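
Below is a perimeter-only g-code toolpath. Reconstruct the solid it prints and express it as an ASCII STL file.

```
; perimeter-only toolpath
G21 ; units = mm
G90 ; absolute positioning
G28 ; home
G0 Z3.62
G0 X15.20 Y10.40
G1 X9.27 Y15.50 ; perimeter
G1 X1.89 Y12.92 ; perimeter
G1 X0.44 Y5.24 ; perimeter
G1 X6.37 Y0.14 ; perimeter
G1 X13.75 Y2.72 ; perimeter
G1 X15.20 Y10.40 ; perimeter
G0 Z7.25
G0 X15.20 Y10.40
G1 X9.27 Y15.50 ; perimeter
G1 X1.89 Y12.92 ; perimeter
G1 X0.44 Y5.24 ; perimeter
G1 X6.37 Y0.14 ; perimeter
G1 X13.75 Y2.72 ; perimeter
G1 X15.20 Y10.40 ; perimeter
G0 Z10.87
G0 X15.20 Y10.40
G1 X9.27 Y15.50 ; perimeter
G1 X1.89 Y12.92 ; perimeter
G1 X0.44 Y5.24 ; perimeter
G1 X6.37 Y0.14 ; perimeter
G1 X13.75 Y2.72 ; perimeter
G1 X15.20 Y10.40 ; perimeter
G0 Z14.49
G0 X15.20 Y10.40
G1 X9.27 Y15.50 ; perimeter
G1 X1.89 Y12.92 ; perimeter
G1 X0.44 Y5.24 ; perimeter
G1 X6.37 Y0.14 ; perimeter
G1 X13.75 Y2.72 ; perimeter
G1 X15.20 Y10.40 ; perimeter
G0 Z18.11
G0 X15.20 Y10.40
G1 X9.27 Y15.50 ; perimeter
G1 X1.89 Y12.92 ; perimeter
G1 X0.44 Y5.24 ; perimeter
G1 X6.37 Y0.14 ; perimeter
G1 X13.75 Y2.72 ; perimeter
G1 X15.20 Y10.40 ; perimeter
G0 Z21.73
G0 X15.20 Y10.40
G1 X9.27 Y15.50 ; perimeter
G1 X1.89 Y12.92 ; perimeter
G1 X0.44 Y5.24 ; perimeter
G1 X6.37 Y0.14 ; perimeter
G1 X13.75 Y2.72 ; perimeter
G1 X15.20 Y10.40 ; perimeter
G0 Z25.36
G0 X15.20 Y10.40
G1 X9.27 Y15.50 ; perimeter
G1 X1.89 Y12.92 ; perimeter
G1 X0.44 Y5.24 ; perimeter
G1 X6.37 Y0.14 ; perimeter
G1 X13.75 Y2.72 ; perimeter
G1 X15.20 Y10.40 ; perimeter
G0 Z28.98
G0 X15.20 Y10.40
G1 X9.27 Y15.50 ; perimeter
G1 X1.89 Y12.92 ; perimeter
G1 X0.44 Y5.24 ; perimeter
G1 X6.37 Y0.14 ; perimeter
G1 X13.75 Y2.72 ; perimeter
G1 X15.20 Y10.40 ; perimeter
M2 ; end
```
solid part
  facet normal 0.0000 0.0000 -1.0000
    outer loop
      vertex 1.89 12.92 0.00
      vertex 9.27 15.50 0.00
      vertex 15.20 10.40 0.00
    endloop
  endfacet
  facet normal 0.0000 0.0000 -1.0000
    outer loop
      vertex 0.44 5.24 0.00
      vertex 1.89 12.92 0.00
      vertex 15.20 10.40 0.00
    endloop
  endfacet
  facet normal 0.0000 0.0000 -1.0000
    outer loop
      vertex 6.37 0.14 0.00
      vertex 0.44 5.24 0.00
      vertex 15.20 10.40 0.00
    endloop
  endfacet
  facet normal 0.0000 0.0000 -1.0000
    outer loop
      vertex 13.75 2.72 0.00
      vertex 6.37 0.14 0.00
      vertex 15.20 10.40 0.00
    endloop
  endfacet
  facet normal 0.0000 0.0000 1.0000
    outer loop
      vertex 15.20 10.40 28.98
      vertex 9.27 15.50 28.98
      vertex 1.89 12.92 28.98
    endloop
  endfacet
  facet normal 0.0000 0.0000 1.0000
    outer loop
      vertex 15.20 10.40 28.98
      vertex 1.89 12.92 28.98
      vertex 0.44 5.24 28.98
    endloop
  endfacet
  facet normal 0.0000 0.0000 1.0000
    outer loop
      vertex 15.20 10.40 28.98
      vertex 0.44 5.24 28.98
      vertex 6.37 0.14 28.98
    endloop
  endfacet
  facet normal 0.0000 0.0000 1.0000
    outer loop
      vertex 15.20 10.40 28.98
      vertex 6.37 0.14 28.98
      vertex 13.75 2.72 28.98
    endloop
  endfacet
  facet normal 0.6521 0.7582 0.0000
    outer loop
      vertex 15.20 10.40 0.00
      vertex 9.27 15.50 0.00
      vertex 9.27 15.50 28.98
    endloop
  endfacet
  facet normal 0.6521 0.7582 0.0000
    outer loop
      vertex 15.20 10.40 0.00
      vertex 9.27 15.50 28.98
      vertex 15.20 10.40 28.98
    endloop
  endfacet
  facet normal -0.3300 0.9440 0.0000
    outer loop
      vertex 9.27 15.50 0.00
      vertex 1.89 12.92 0.00
      vertex 1.89 12.92 28.98
    endloop
  endfacet
  facet normal -0.3300 0.9440 0.0000
    outer loop
      vertex 9.27 15.50 0.00
      vertex 1.89 12.92 28.98
      vertex 9.27 15.50 28.98
    endloop
  endfacet
  facet normal -0.9826 0.1855 0.0000
    outer loop
      vertex 1.89 12.92 0.00
      vertex 0.44 5.24 0.00
      vertex 0.44 5.24 28.98
    endloop
  endfacet
  facet normal -0.9826 0.1855 0.0000
    outer loop
      vertex 1.89 12.92 0.00
      vertex 0.44 5.24 28.98
      vertex 1.89 12.92 28.98
    endloop
  endfacet
  facet normal -0.6521 -0.7582 0.0000
    outer loop
      vertex 0.44 5.24 0.00
      vertex 6.37 0.14 0.00
      vertex 6.37 0.14 28.98
    endloop
  endfacet
  facet normal -0.6521 -0.7582 0.0000
    outer loop
      vertex 0.44 5.24 0.00
      vertex 6.37 0.14 28.98
      vertex 0.44 5.24 28.98
    endloop
  endfacet
  facet normal 0.3300 -0.9440 0.0000
    outer loop
      vertex 6.37 0.14 0.00
      vertex 13.75 2.72 0.00
      vertex 13.75 2.72 28.98
    endloop
  endfacet
  facet normal 0.3300 -0.9440 0.0000
    outer loop
      vertex 6.37 0.14 0.00
      vertex 13.75 2.72 28.98
      vertex 6.37 0.14 28.98
    endloop
  endfacet
  facet normal 0.9826 -0.1855 0.0000
    outer loop
      vertex 13.75 2.72 0.00
      vertex 15.20 10.40 0.00
      vertex 15.20 10.40 28.98
    endloop
  endfacet
  facet normal 0.9826 -0.1855 0.0000
    outer loop
      vertex 13.75 2.72 0.00
      vertex 15.20 10.40 28.98
      vertex 13.75 2.72 28.98
    endloop
  endfacet
endsolid part

The G0 Z moves step by Δz≈3.62 mm. Every layer's G1 loop is the same polygon, so the solid is a straight extrusion of it from z=0 to z≈29. Closing with flat bottom and top caps and triangulating gives 20 facets — a regular 6-sided prism (a cylinder approximated with 6 flat sides), circumscribed radius ≈ 7.82 mm, height ≈ 29 mm.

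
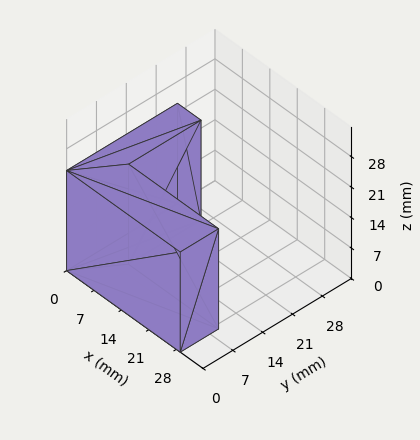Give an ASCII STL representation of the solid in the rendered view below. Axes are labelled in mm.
Reading the render: the shape is an L-shaped prism: outer 29 × 26 mm, arm thicknesses ≈ 9 mm (horizontal) and 6 mm (vertical), extruded 23 mm in z (dimensions read to the nearest mm from the axis ticks). For the STL, each face is triangulated and given an outward normal.

solid part
  facet normal 0.0000 0.0000 -1.0000
    outer loop
      vertex 29.00 9.00 0.00
      vertex 29.00 0.00 0.00
      vertex 0.00 0.00 0.00
    endloop
  endfacet
  facet normal 0.0000 0.0000 -1.0000
    outer loop
      vertex 6.00 9.00 0.00
      vertex 29.00 9.00 0.00
      vertex 0.00 0.00 0.00
    endloop
  endfacet
  facet normal 0.0000 0.0000 -1.0000
    outer loop
      vertex 6.00 26.00 0.00
      vertex 6.00 9.00 0.00
      vertex 0.00 0.00 0.00
    endloop
  endfacet
  facet normal 0.0000 0.0000 -1.0000
    outer loop
      vertex 0.00 26.00 0.00
      vertex 6.00 26.00 0.00
      vertex 0.00 0.00 0.00
    endloop
  endfacet
  facet normal 0.0000 0.0000 1.0000
    outer loop
      vertex 0.00 0.00 23.00
      vertex 29.00 0.00 23.00
      vertex 29.00 9.00 23.00
    endloop
  endfacet
  facet normal 0.0000 0.0000 1.0000
    outer loop
      vertex 0.00 0.00 23.00
      vertex 29.00 9.00 23.00
      vertex 6.00 9.00 23.00
    endloop
  endfacet
  facet normal 0.0000 0.0000 1.0000
    outer loop
      vertex 0.00 0.00 23.00
      vertex 6.00 9.00 23.00
      vertex 6.00 26.00 23.00
    endloop
  endfacet
  facet normal 0.0000 0.0000 1.0000
    outer loop
      vertex 0.00 0.00 23.00
      vertex 6.00 26.00 23.00
      vertex 0.00 26.00 23.00
    endloop
  endfacet
  facet normal 0.0000 -1.0000 0.0000
    outer loop
      vertex 0.00 0.00 0.00
      vertex 29.00 0.00 0.00
      vertex 29.00 0.00 23.00
    endloop
  endfacet
  facet normal 0.0000 -1.0000 0.0000
    outer loop
      vertex 0.00 0.00 0.00
      vertex 29.00 0.00 23.00
      vertex 0.00 0.00 23.00
    endloop
  endfacet
  facet normal 1.0000 0.0000 0.0000
    outer loop
      vertex 29.00 0.00 0.00
      vertex 29.00 9.00 0.00
      vertex 29.00 9.00 23.00
    endloop
  endfacet
  facet normal 1.0000 0.0000 0.0000
    outer loop
      vertex 29.00 0.00 0.00
      vertex 29.00 9.00 23.00
      vertex 29.00 0.00 23.00
    endloop
  endfacet
  facet normal 0.0000 1.0000 0.0000
    outer loop
      vertex 29.00 9.00 0.00
      vertex 6.00 9.00 0.00
      vertex 6.00 9.00 23.00
    endloop
  endfacet
  facet normal 0.0000 1.0000 0.0000
    outer loop
      vertex 29.00 9.00 0.00
      vertex 6.00 9.00 23.00
      vertex 29.00 9.00 23.00
    endloop
  endfacet
  facet normal 1.0000 0.0000 0.0000
    outer loop
      vertex 6.00 9.00 0.00
      vertex 6.00 26.00 0.00
      vertex 6.00 26.00 23.00
    endloop
  endfacet
  facet normal 1.0000 0.0000 0.0000
    outer loop
      vertex 6.00 9.00 0.00
      vertex 6.00 26.00 23.00
      vertex 6.00 9.00 23.00
    endloop
  endfacet
  facet normal 0.0000 1.0000 0.0000
    outer loop
      vertex 6.00 26.00 0.00
      vertex 0.00 26.00 0.00
      vertex 0.00 26.00 23.00
    endloop
  endfacet
  facet normal 0.0000 1.0000 0.0000
    outer loop
      vertex 6.00 26.00 0.00
      vertex 0.00 26.00 23.00
      vertex 6.00 26.00 23.00
    endloop
  endfacet
  facet normal -1.0000 0.0000 0.0000
    outer loop
      vertex 0.00 26.00 0.00
      vertex 0.00 0.00 0.00
      vertex 0.00 0.00 23.00
    endloop
  endfacet
  facet normal -1.0000 0.0000 0.0000
    outer loop
      vertex 0.00 26.00 0.00
      vertex 0.00 0.00 23.00
      vertex 0.00 26.00 23.00
    endloop
  endfacet
endsolid part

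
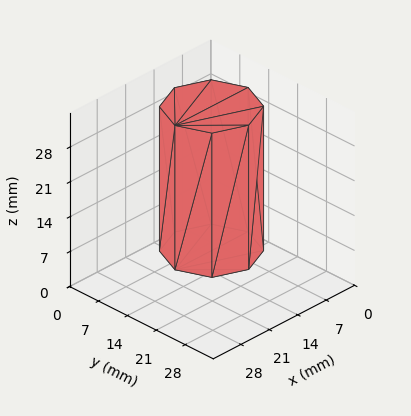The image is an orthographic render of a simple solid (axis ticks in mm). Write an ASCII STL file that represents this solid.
Reading the render: the shape is a regular 8-sided prism (a cylinder approximated with 8 flat sides), circumscribed radius ≈ 9 mm, height ≈ 29 mm (dimensions read to the nearest mm from the axis ticks). For the STL, each face is triangulated and given an outward normal.

solid part
  facet normal 0.0000 0.0000 -1.0000
    outer loop
      vertex 9.000 18.000 0.000
      vertex 15.364 15.364 0.000
      vertex 18.000 9.000 0.000
    endloop
  endfacet
  facet normal 0.0000 0.0000 -1.0000
    outer loop
      vertex 2.636 15.364 0.000
      vertex 9.000 18.000 0.000
      vertex 18.000 9.000 0.000
    endloop
  endfacet
  facet normal 0.0000 0.0000 -1.0000
    outer loop
      vertex 0.000 9.000 0.000
      vertex 2.636 15.364 0.000
      vertex 18.000 9.000 0.000
    endloop
  endfacet
  facet normal 0.0000 0.0000 -1.0000
    outer loop
      vertex 2.636 2.636 0.000
      vertex 0.000 9.000 0.000
      vertex 18.000 9.000 0.000
    endloop
  endfacet
  facet normal 0.0000 0.0000 -1.0000
    outer loop
      vertex 9.000 0.000 0.000
      vertex 2.636 2.636 0.000
      vertex 18.000 9.000 0.000
    endloop
  endfacet
  facet normal 0.0000 0.0000 -1.0000
    outer loop
      vertex 15.364 2.636 0.000
      vertex 9.000 0.000 0.000
      vertex 18.000 9.000 0.000
    endloop
  endfacet
  facet normal 0.0000 0.0000 1.0000
    outer loop
      vertex 18.000 9.000 29.000
      vertex 15.364 15.364 29.000
      vertex 9.000 18.000 29.000
    endloop
  endfacet
  facet normal 0.0000 0.0000 1.0000
    outer loop
      vertex 18.000 9.000 29.000
      vertex 9.000 18.000 29.000
      vertex 2.636 15.364 29.000
    endloop
  endfacet
  facet normal 0.0000 0.0000 1.0000
    outer loop
      vertex 18.000 9.000 29.000
      vertex 2.636 15.364 29.000
      vertex 0.000 9.000 29.000
    endloop
  endfacet
  facet normal 0.0000 0.0000 1.0000
    outer loop
      vertex 18.000 9.000 29.000
      vertex 0.000 9.000 29.000
      vertex 2.636 2.636 29.000
    endloop
  endfacet
  facet normal 0.0000 0.0000 1.0000
    outer loop
      vertex 18.000 9.000 29.000
      vertex 2.636 2.636 29.000
      vertex 9.000 0.000 29.000
    endloop
  endfacet
  facet normal 0.0000 0.0000 1.0000
    outer loop
      vertex 18.000 9.000 29.000
      vertex 9.000 0.000 29.000
      vertex 15.364 2.636 29.000
    endloop
  endfacet
  facet normal 0.9239 0.3827 0.0000
    outer loop
      vertex 18.000 9.000 0.000
      vertex 15.364 15.364 0.000
      vertex 15.364 15.364 29.000
    endloop
  endfacet
  facet normal 0.9239 0.3827 0.0000
    outer loop
      vertex 18.000 9.000 0.000
      vertex 15.364 15.364 29.000
      vertex 18.000 9.000 29.000
    endloop
  endfacet
  facet normal 0.3827 0.9239 0.0000
    outer loop
      vertex 15.364 15.364 0.000
      vertex 9.000 18.000 0.000
      vertex 9.000 18.000 29.000
    endloop
  endfacet
  facet normal 0.3827 0.9239 0.0000
    outer loop
      vertex 15.364 15.364 0.000
      vertex 9.000 18.000 29.000
      vertex 15.364 15.364 29.000
    endloop
  endfacet
  facet normal -0.3827 0.9239 0.0000
    outer loop
      vertex 9.000 18.000 0.000
      vertex 2.636 15.364 0.000
      vertex 2.636 15.364 29.000
    endloop
  endfacet
  facet normal -0.3827 0.9239 0.0000
    outer loop
      vertex 9.000 18.000 0.000
      vertex 2.636 15.364 29.000
      vertex 9.000 18.000 29.000
    endloop
  endfacet
  facet normal -0.9239 0.3827 0.0000
    outer loop
      vertex 2.636 15.364 0.000
      vertex 0.000 9.000 0.000
      vertex 0.000 9.000 29.000
    endloop
  endfacet
  facet normal -0.9239 0.3827 0.0000
    outer loop
      vertex 2.636 15.364 0.000
      vertex 0.000 9.000 29.000
      vertex 2.636 15.364 29.000
    endloop
  endfacet
  facet normal -0.9239 -0.3827 0.0000
    outer loop
      vertex 0.000 9.000 0.000
      vertex 2.636 2.636 0.000
      vertex 2.636 2.636 29.000
    endloop
  endfacet
  facet normal -0.9239 -0.3827 0.0000
    outer loop
      vertex 0.000 9.000 0.000
      vertex 2.636 2.636 29.000
      vertex 0.000 9.000 29.000
    endloop
  endfacet
  facet normal -0.3827 -0.9239 0.0000
    outer loop
      vertex 2.636 2.636 0.000
      vertex 9.000 0.000 0.000
      vertex 9.000 0.000 29.000
    endloop
  endfacet
  facet normal -0.3827 -0.9239 0.0000
    outer loop
      vertex 2.636 2.636 0.000
      vertex 9.000 0.000 29.000
      vertex 2.636 2.636 29.000
    endloop
  endfacet
  facet normal 0.3827 -0.9239 0.0000
    outer loop
      vertex 9.000 0.000 0.000
      vertex 15.364 2.636 0.000
      vertex 15.364 2.636 29.000
    endloop
  endfacet
  facet normal 0.3827 -0.9239 0.0000
    outer loop
      vertex 9.000 0.000 0.000
      vertex 15.364 2.636 29.000
      vertex 9.000 0.000 29.000
    endloop
  endfacet
  facet normal 0.9239 -0.3827 0.0000
    outer loop
      vertex 15.364 2.636 0.000
      vertex 18.000 9.000 0.000
      vertex 18.000 9.000 29.000
    endloop
  endfacet
  facet normal 0.9239 -0.3827 0.0000
    outer loop
      vertex 15.364 2.636 0.000
      vertex 18.000 9.000 29.000
      vertex 15.364 2.636 29.000
    endloop
  endfacet
endsolid part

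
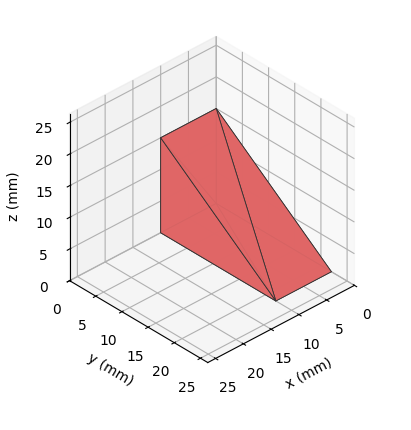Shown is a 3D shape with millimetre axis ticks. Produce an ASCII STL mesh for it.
Reading the render: the shape is a wedge (ramp): 10 × 22 mm base, rising to 15 mm along the y=0 edge and sloping linearly to z=0 at y=22 (dimensions read to the nearest mm from the axis ticks). For the STL, each face is triangulated and given an outward normal.

solid part
  facet normal 0.0000 0.0000 -1.0000
    outer loop
      vertex 10.0 22.0 0.0
      vertex 10.0 0.0 0.0
      vertex 0.0 0.0 0.0
    endloop
  endfacet
  facet normal 0.0000 0.0000 -1.0000
    outer loop
      vertex 0.0 22.0 0.0
      vertex 10.0 22.0 0.0
      vertex 0.0 0.0 0.0
    endloop
  endfacet
  facet normal 0.0000 -1.0000 0.0000
    outer loop
      vertex 0.0 0.0 0.0
      vertex 10.0 0.0 0.0
      vertex 10.0 0.0 15.0
    endloop
  endfacet
  facet normal 0.0000 -1.0000 0.0000
    outer loop
      vertex 0.0 0.0 0.0
      vertex 10.0 0.0 15.0
      vertex 0.0 0.0 15.0
    endloop
  endfacet
  facet normal 0.0000 0.5633 0.8262
    outer loop
      vertex 0.0 0.0 15.0
      vertex 10.0 0.0 15.0
      vertex 10.0 22.0 0.0
    endloop
  endfacet
  facet normal 0.0000 0.5633 0.8262
    outer loop
      vertex 0.0 0.0 15.0
      vertex 10.0 22.0 0.0
      vertex 0.0 22.0 0.0
    endloop
  endfacet
  facet normal -1.0000 0.0000 0.0000
    outer loop
      vertex 0.0 0.0 15.0
      vertex 0.0 22.0 0.0
      vertex 0.0 0.0 0.0
    endloop
  endfacet
  facet normal 1.0000 0.0000 0.0000
    outer loop
      vertex 10.0 0.0 0.0
      vertex 10.0 22.0 0.0
      vertex 10.0 0.0 15.0
    endloop
  endfacet
endsolid part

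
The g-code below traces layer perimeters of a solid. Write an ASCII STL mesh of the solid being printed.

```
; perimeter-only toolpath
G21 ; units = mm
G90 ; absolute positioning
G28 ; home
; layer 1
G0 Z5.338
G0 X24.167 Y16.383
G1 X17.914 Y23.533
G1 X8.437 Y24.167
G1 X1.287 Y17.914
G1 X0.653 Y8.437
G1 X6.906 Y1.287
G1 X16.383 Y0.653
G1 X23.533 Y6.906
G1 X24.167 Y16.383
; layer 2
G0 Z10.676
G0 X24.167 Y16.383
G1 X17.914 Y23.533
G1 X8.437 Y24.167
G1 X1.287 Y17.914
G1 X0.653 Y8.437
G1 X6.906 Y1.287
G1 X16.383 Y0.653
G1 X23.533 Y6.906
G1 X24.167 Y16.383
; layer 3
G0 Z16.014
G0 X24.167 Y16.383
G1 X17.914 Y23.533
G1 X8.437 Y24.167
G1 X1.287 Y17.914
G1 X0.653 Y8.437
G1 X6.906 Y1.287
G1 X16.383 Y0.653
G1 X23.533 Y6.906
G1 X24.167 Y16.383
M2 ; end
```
solid part
  facet normal 0.0000 0.0000 -1.0000
    outer loop
      vertex 8.437 24.167 0.000
      vertex 17.914 23.533 0.000
      vertex 24.167 16.383 0.000
    endloop
  endfacet
  facet normal 0.0000 0.0000 -1.0000
    outer loop
      vertex 1.287 17.914 0.000
      vertex 8.437 24.167 0.000
      vertex 24.167 16.383 0.000
    endloop
  endfacet
  facet normal 0.0000 0.0000 -1.0000
    outer loop
      vertex 0.653 8.437 0.000
      vertex 1.287 17.914 0.000
      vertex 24.167 16.383 0.000
    endloop
  endfacet
  facet normal 0.0000 0.0000 -1.0000
    outer loop
      vertex 6.906 1.287 0.000
      vertex 0.653 8.437 0.000
      vertex 24.167 16.383 0.000
    endloop
  endfacet
  facet normal 0.0000 0.0000 -1.0000
    outer loop
      vertex 16.383 0.653 0.000
      vertex 6.906 1.287 0.000
      vertex 24.167 16.383 0.000
    endloop
  endfacet
  facet normal 0.0000 0.0000 -1.0000
    outer loop
      vertex 23.533 6.906 0.000
      vertex 16.383 0.653 0.000
      vertex 24.167 16.383 0.000
    endloop
  endfacet
  facet normal 0.0000 0.0000 1.0000
    outer loop
      vertex 24.167 16.383 16.014
      vertex 17.914 23.533 16.014
      vertex 8.437 24.167 16.014
    endloop
  endfacet
  facet normal 0.0000 0.0000 1.0000
    outer loop
      vertex 24.167 16.383 16.014
      vertex 8.437 24.167 16.014
      vertex 1.287 17.914 16.014
    endloop
  endfacet
  facet normal 0.0000 0.0000 1.0000
    outer loop
      vertex 24.167 16.383 16.014
      vertex 1.287 17.914 16.014
      vertex 0.653 8.437 16.014
    endloop
  endfacet
  facet normal 0.0000 0.0000 1.0000
    outer loop
      vertex 24.167 16.383 16.014
      vertex 0.653 8.437 16.014
      vertex 6.906 1.287 16.014
    endloop
  endfacet
  facet normal 0.0000 0.0000 1.0000
    outer loop
      vertex 24.167 16.383 16.014
      vertex 6.906 1.287 16.014
      vertex 16.383 0.653 16.014
    endloop
  endfacet
  facet normal 0.0000 0.0000 1.0000
    outer loop
      vertex 24.167 16.383 16.014
      vertex 16.383 0.653 16.014
      vertex 23.533 6.906 16.014
    endloop
  endfacet
  facet normal 0.7527 0.6583 0.0000
    outer loop
      vertex 24.167 16.383 0.000
      vertex 17.914 23.533 0.000
      vertex 17.914 23.533 16.014
    endloop
  endfacet
  facet normal 0.7527 0.6583 0.0000
    outer loop
      vertex 24.167 16.383 0.000
      vertex 17.914 23.533 16.014
      vertex 24.167 16.383 16.014
    endloop
  endfacet
  facet normal 0.0667 0.9978 0.0000
    outer loop
      vertex 17.914 23.533 0.000
      vertex 8.437 24.167 0.000
      vertex 8.437 24.167 16.014
    endloop
  endfacet
  facet normal 0.0667 0.9978 0.0000
    outer loop
      vertex 17.914 23.533 0.000
      vertex 8.437 24.167 16.014
      vertex 17.914 23.533 16.014
    endloop
  endfacet
  facet normal -0.6583 0.7527 0.0000
    outer loop
      vertex 8.437 24.167 0.000
      vertex 1.287 17.914 0.000
      vertex 1.287 17.914 16.014
    endloop
  endfacet
  facet normal -0.6583 0.7527 0.0000
    outer loop
      vertex 8.437 24.167 0.000
      vertex 1.287 17.914 16.014
      vertex 8.437 24.167 16.014
    endloop
  endfacet
  facet normal -0.9978 0.0667 0.0000
    outer loop
      vertex 1.287 17.914 0.000
      vertex 0.653 8.437 0.000
      vertex 0.653 8.437 16.014
    endloop
  endfacet
  facet normal -0.9978 0.0667 0.0000
    outer loop
      vertex 1.287 17.914 0.000
      vertex 0.653 8.437 16.014
      vertex 1.287 17.914 16.014
    endloop
  endfacet
  facet normal -0.7527 -0.6583 0.0000
    outer loop
      vertex 0.653 8.437 0.000
      vertex 6.906 1.287 0.000
      vertex 6.906 1.287 16.014
    endloop
  endfacet
  facet normal -0.7527 -0.6583 0.0000
    outer loop
      vertex 0.653 8.437 0.000
      vertex 6.906 1.287 16.014
      vertex 0.653 8.437 16.014
    endloop
  endfacet
  facet normal -0.0667 -0.9978 0.0000
    outer loop
      vertex 6.906 1.287 0.000
      vertex 16.383 0.653 0.000
      vertex 16.383 0.653 16.014
    endloop
  endfacet
  facet normal -0.0667 -0.9978 0.0000
    outer loop
      vertex 6.906 1.287 0.000
      vertex 16.383 0.653 16.014
      vertex 6.906 1.287 16.014
    endloop
  endfacet
  facet normal 0.6583 -0.7527 0.0000
    outer loop
      vertex 16.383 0.653 0.000
      vertex 23.533 6.906 0.000
      vertex 23.533 6.906 16.014
    endloop
  endfacet
  facet normal 0.6583 -0.7527 0.0000
    outer loop
      vertex 16.383 0.653 0.000
      vertex 23.533 6.906 16.014
      vertex 16.383 0.653 16.014
    endloop
  endfacet
  facet normal 0.9978 -0.0667 0.0000
    outer loop
      vertex 23.533 6.906 0.000
      vertex 24.167 16.383 0.000
      vertex 24.167 16.383 16.014
    endloop
  endfacet
  facet normal 0.9978 -0.0667 0.0000
    outer loop
      vertex 23.533 6.906 0.000
      vertex 24.167 16.383 16.014
      vertex 23.533 6.906 16.014
    endloop
  endfacet
endsolid part

The G0 Z moves step by Δz≈5.338 mm. Every layer's G1 loop is the same polygon, so the solid is a straight extrusion of it from z=0 to z≈16. Closing with flat bottom and top caps and triangulating gives 28 facets — a regular 8-sided prism (a cylinder approximated with 8 flat sides), circumscribed radius ≈ 12.4 mm, height ≈ 16 mm.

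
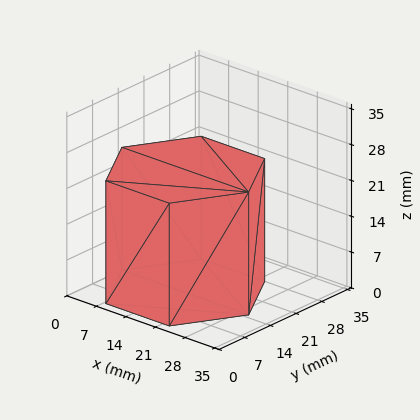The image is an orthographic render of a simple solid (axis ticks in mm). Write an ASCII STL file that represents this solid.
Reading the render: the shape is a regular 6-sided prism (a cylinder approximated with 6 flat sides), circumscribed radius ≈ 15 mm, height ≈ 24 mm (dimensions read to the nearest mm from the axis ticks). For the STL, each face is triangulated and given an outward normal.

solid part
  facet normal 0.0000 0.0000 -1.0000
    outer loop
      vertex 7.500 27.990 0.000
      vertex 22.500 27.990 0.000
      vertex 30.000 15.000 0.000
    endloop
  endfacet
  facet normal 0.0000 0.0000 -1.0000
    outer loop
      vertex 0.000 15.000 0.000
      vertex 7.500 27.990 0.000
      vertex 30.000 15.000 0.000
    endloop
  endfacet
  facet normal 0.0000 0.0000 -1.0000
    outer loop
      vertex 7.500 2.010 0.000
      vertex 0.000 15.000 0.000
      vertex 30.000 15.000 0.000
    endloop
  endfacet
  facet normal 0.0000 0.0000 -1.0000
    outer loop
      vertex 22.500 2.010 0.000
      vertex 7.500 2.010 0.000
      vertex 30.000 15.000 0.000
    endloop
  endfacet
  facet normal 0.0000 0.0000 1.0000
    outer loop
      vertex 30.000 15.000 24.000
      vertex 22.500 27.990 24.000
      vertex 7.500 27.990 24.000
    endloop
  endfacet
  facet normal 0.0000 0.0000 1.0000
    outer loop
      vertex 30.000 15.000 24.000
      vertex 7.500 27.990 24.000
      vertex 0.000 15.000 24.000
    endloop
  endfacet
  facet normal 0.0000 0.0000 1.0000
    outer loop
      vertex 30.000 15.000 24.000
      vertex 0.000 15.000 24.000
      vertex 7.500 2.010 24.000
    endloop
  endfacet
  facet normal 0.0000 0.0000 1.0000
    outer loop
      vertex 30.000 15.000 24.000
      vertex 7.500 2.010 24.000
      vertex 22.500 2.010 24.000
    endloop
  endfacet
  facet normal 0.8660 0.5000 0.0000
    outer loop
      vertex 30.000 15.000 0.000
      vertex 22.500 27.990 0.000
      vertex 22.500 27.990 24.000
    endloop
  endfacet
  facet normal 0.8660 0.5000 0.0000
    outer loop
      vertex 30.000 15.000 0.000
      vertex 22.500 27.990 24.000
      vertex 30.000 15.000 24.000
    endloop
  endfacet
  facet normal 0.0000 1.0000 0.0000
    outer loop
      vertex 22.500 27.990 0.000
      vertex 7.500 27.990 0.000
      vertex 7.500 27.990 24.000
    endloop
  endfacet
  facet normal 0.0000 1.0000 0.0000
    outer loop
      vertex 22.500 27.990 0.000
      vertex 7.500 27.990 24.000
      vertex 22.500 27.990 24.000
    endloop
  endfacet
  facet normal -0.8660 0.5000 0.0000
    outer loop
      vertex 7.500 27.990 0.000
      vertex 0.000 15.000 0.000
      vertex 0.000 15.000 24.000
    endloop
  endfacet
  facet normal -0.8660 0.5000 0.0000
    outer loop
      vertex 7.500 27.990 0.000
      vertex 0.000 15.000 24.000
      vertex 7.500 27.990 24.000
    endloop
  endfacet
  facet normal -0.8660 -0.5000 0.0000
    outer loop
      vertex 0.000 15.000 0.000
      vertex 7.500 2.010 0.000
      vertex 7.500 2.010 24.000
    endloop
  endfacet
  facet normal -0.8660 -0.5000 0.0000
    outer loop
      vertex 0.000 15.000 0.000
      vertex 7.500 2.010 24.000
      vertex 0.000 15.000 24.000
    endloop
  endfacet
  facet normal 0.0000 -1.0000 0.0000
    outer loop
      vertex 7.500 2.010 0.000
      vertex 22.500 2.010 0.000
      vertex 22.500 2.010 24.000
    endloop
  endfacet
  facet normal 0.0000 -1.0000 0.0000
    outer loop
      vertex 7.500 2.010 0.000
      vertex 22.500 2.010 24.000
      vertex 7.500 2.010 24.000
    endloop
  endfacet
  facet normal 0.8660 -0.5000 0.0000
    outer loop
      vertex 22.500 2.010 0.000
      vertex 30.000 15.000 0.000
      vertex 30.000 15.000 24.000
    endloop
  endfacet
  facet normal 0.8660 -0.5000 0.0000
    outer loop
      vertex 22.500 2.010 0.000
      vertex 30.000 15.000 24.000
      vertex 22.500 2.010 24.000
    endloop
  endfacet
endsolid part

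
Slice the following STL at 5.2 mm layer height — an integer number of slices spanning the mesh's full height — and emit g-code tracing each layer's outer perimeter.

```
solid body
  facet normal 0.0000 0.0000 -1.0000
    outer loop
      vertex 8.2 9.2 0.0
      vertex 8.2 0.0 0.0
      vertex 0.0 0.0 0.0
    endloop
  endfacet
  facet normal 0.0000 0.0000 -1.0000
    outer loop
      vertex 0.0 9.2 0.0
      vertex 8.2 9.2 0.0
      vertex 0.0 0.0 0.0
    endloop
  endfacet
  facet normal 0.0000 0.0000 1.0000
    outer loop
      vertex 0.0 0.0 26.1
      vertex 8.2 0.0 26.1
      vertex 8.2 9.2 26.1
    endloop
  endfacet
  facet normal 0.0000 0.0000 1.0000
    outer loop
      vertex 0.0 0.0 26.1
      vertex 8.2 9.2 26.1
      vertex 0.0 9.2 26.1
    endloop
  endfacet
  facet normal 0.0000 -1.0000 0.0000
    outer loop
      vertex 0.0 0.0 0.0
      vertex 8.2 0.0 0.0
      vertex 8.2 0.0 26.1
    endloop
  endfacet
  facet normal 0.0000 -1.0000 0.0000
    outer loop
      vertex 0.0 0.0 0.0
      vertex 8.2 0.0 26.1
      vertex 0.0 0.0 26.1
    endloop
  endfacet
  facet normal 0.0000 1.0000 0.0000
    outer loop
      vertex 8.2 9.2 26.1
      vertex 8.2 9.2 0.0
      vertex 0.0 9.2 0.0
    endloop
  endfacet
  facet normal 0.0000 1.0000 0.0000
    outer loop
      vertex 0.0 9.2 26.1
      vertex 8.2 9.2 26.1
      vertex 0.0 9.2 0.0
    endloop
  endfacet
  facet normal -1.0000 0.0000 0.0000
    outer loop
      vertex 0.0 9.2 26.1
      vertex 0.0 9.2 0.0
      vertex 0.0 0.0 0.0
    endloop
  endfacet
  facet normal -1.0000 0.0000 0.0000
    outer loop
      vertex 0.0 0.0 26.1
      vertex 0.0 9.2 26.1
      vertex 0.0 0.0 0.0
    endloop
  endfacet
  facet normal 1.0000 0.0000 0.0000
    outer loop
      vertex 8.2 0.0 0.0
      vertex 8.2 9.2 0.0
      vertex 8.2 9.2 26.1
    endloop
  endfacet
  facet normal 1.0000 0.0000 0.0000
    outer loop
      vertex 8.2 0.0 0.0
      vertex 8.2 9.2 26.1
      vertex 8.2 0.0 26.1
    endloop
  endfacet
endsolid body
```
; perimeter-only toolpath
G21 ; units = mm
G90 ; absolute positioning
G28 ; home
; layer 1
G0 Z5.2
G0 X0.0 Y0.0
G1 X8.2 Y0.0
G1 X8.2 Y9.2
G1 X0.0 Y9.2
G1 X0.0 Y0.0
; layer 2
G0 Z10.4
G0 X0.0 Y0.0
G1 X8.2 Y0.0
G1 X8.2 Y9.2
G1 X0.0 Y9.2
G1 X0.0 Y0.0
; layer 3
G0 Z15.7
G0 X0.0 Y0.0
G1 X8.2 Y0.0
G1 X8.2 Y9.2
G1 X0.0 Y9.2
G1 X0.0 Y0.0
; layer 4
G0 Z20.9
G0 X0.0 Y0.0
G1 X8.2 Y0.0
G1 X8.2 Y9.2
G1 X0.0 Y9.2
G1 X0.0 Y0.0
; layer 5
G0 Z26.1
G0 X0.0 Y0.0
G1 X8.2 Y0.0
G1 X8.2 Y9.2
G1 X0.0 Y9.2
G1 X0.0 Y0.0
M2 ; end

The solid is a rectangular box, roughly 8.2 × 9.2 mm footprint and 26.1 mm tall. Slicing at Δz = 5.2 mm — 5 equal slices spanning the solid's height, so layer i sits at z = i·h/5 — gives 5 non-empty perimeters. Each is a 4-segment closed polygon; G0 lifts to the layer z and rapids to the start vertex, then G1 traces the edges.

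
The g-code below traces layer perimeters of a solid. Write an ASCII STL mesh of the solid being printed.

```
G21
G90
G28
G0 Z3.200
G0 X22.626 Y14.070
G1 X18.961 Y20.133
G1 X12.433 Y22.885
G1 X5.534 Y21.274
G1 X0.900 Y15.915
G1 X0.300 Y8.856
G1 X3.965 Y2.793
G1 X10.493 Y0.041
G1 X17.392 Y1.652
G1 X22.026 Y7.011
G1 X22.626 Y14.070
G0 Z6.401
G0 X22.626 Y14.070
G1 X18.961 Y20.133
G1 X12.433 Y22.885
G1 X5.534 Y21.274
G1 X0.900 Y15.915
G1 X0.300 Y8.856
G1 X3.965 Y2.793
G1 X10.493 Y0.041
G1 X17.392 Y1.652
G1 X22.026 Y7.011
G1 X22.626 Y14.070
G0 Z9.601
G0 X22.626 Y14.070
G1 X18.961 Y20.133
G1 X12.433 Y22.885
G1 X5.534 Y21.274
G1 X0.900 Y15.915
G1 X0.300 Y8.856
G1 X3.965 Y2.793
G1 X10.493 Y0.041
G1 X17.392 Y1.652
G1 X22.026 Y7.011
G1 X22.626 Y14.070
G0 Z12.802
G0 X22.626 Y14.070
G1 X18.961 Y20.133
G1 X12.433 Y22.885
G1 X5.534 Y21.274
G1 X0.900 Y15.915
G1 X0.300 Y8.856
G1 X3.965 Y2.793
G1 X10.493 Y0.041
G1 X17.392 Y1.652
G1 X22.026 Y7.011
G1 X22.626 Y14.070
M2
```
solid part
  facet normal 0.0000 0.0000 -1.0000
    outer loop
      vertex 12.433 22.885 0.000
      vertex 18.961 20.133 0.000
      vertex 22.626 14.070 0.000
    endloop
  endfacet
  facet normal 0.0000 0.0000 -1.0000
    outer loop
      vertex 5.534 21.274 0.000
      vertex 12.433 22.885 0.000
      vertex 22.626 14.070 0.000
    endloop
  endfacet
  facet normal 0.0000 0.0000 -1.0000
    outer loop
      vertex 0.900 15.915 0.000
      vertex 5.534 21.274 0.000
      vertex 22.626 14.070 0.000
    endloop
  endfacet
  facet normal 0.0000 0.0000 -1.0000
    outer loop
      vertex 0.300 8.856 0.000
      vertex 0.900 15.915 0.000
      vertex 22.626 14.070 0.000
    endloop
  endfacet
  facet normal 0.0000 0.0000 -1.0000
    outer loop
      vertex 3.965 2.793 0.000
      vertex 0.300 8.856 0.000
      vertex 22.626 14.070 0.000
    endloop
  endfacet
  facet normal 0.0000 0.0000 -1.0000
    outer loop
      vertex 10.493 0.041 0.000
      vertex 3.965 2.793 0.000
      vertex 22.626 14.070 0.000
    endloop
  endfacet
  facet normal 0.0000 0.0000 -1.0000
    outer loop
      vertex 17.392 1.652 0.000
      vertex 10.493 0.041 0.000
      vertex 22.626 14.070 0.000
    endloop
  endfacet
  facet normal 0.0000 0.0000 -1.0000
    outer loop
      vertex 22.026 7.011 0.000
      vertex 17.392 1.652 0.000
      vertex 22.626 14.070 0.000
    endloop
  endfacet
  facet normal 0.0000 0.0000 1.0000
    outer loop
      vertex 22.626 14.070 12.802
      vertex 18.961 20.133 12.802
      vertex 12.433 22.885 12.802
    endloop
  endfacet
  facet normal 0.0000 0.0000 1.0000
    outer loop
      vertex 22.626 14.070 12.802
      vertex 12.433 22.885 12.802
      vertex 5.534 21.274 12.802
    endloop
  endfacet
  facet normal 0.0000 0.0000 1.0000
    outer loop
      vertex 22.626 14.070 12.802
      vertex 5.534 21.274 12.802
      vertex 0.900 15.915 12.802
    endloop
  endfacet
  facet normal 0.0000 0.0000 1.0000
    outer loop
      vertex 22.626 14.070 12.802
      vertex 0.900 15.915 12.802
      vertex 0.300 8.856 12.802
    endloop
  endfacet
  facet normal 0.0000 0.0000 1.0000
    outer loop
      vertex 22.626 14.070 12.802
      vertex 0.300 8.856 12.802
      vertex 3.965 2.793 12.802
    endloop
  endfacet
  facet normal 0.0000 0.0000 1.0000
    outer loop
      vertex 22.626 14.070 12.802
      vertex 3.965 2.793 12.802
      vertex 10.493 0.041 12.802
    endloop
  endfacet
  facet normal 0.0000 0.0000 1.0000
    outer loop
      vertex 22.626 14.070 12.802
      vertex 10.493 0.041 12.802
      vertex 17.392 1.652 12.802
    endloop
  endfacet
  facet normal 0.0000 0.0000 1.0000
    outer loop
      vertex 22.626 14.070 12.802
      vertex 17.392 1.652 12.802
      vertex 22.026 7.011 12.802
    endloop
  endfacet
  facet normal 0.8558 0.5173 0.0000
    outer loop
      vertex 22.626 14.070 0.000
      vertex 18.961 20.133 0.000
      vertex 18.961 20.133 12.802
    endloop
  endfacet
  facet normal 0.8558 0.5173 0.0000
    outer loop
      vertex 22.626 14.070 0.000
      vertex 18.961 20.133 12.802
      vertex 22.626 14.070 12.802
    endloop
  endfacet
  facet normal 0.3885 0.9215 0.0000
    outer loop
      vertex 18.961 20.133 0.000
      vertex 12.433 22.885 0.000
      vertex 12.433 22.885 12.802
    endloop
  endfacet
  facet normal 0.3885 0.9215 0.0000
    outer loop
      vertex 18.961 20.133 0.000
      vertex 12.433 22.885 12.802
      vertex 18.961 20.133 12.802
    endloop
  endfacet
  facet normal -0.2274 0.9738 0.0000
    outer loop
      vertex 12.433 22.885 0.000
      vertex 5.534 21.274 0.000
      vertex 5.534 21.274 12.802
    endloop
  endfacet
  facet normal -0.2274 0.9738 0.0000
    outer loop
      vertex 12.433 22.885 0.000
      vertex 5.534 21.274 12.802
      vertex 12.433 22.885 12.802
    endloop
  endfacet
  facet normal -0.7564 0.6541 0.0000
    outer loop
      vertex 5.534 21.274 0.000
      vertex 0.900 15.915 0.000
      vertex 0.900 15.915 12.802
    endloop
  endfacet
  facet normal -0.7564 0.6541 0.0000
    outer loop
      vertex 5.534 21.274 0.000
      vertex 0.900 15.915 12.802
      vertex 5.534 21.274 12.802
    endloop
  endfacet
  facet normal -0.9964 0.0847 0.0000
    outer loop
      vertex 0.900 15.915 0.000
      vertex 0.300 8.856 0.000
      vertex 0.300 8.856 12.802
    endloop
  endfacet
  facet normal -0.9964 0.0847 0.0000
    outer loop
      vertex 0.900 15.915 0.000
      vertex 0.300 8.856 12.802
      vertex 0.900 15.915 12.802
    endloop
  endfacet
  facet normal -0.8558 -0.5173 0.0000
    outer loop
      vertex 0.300 8.856 0.000
      vertex 3.965 2.793 0.000
      vertex 3.965 2.793 12.802
    endloop
  endfacet
  facet normal -0.8558 -0.5173 0.0000
    outer loop
      vertex 0.300 8.856 0.000
      vertex 3.965 2.793 12.802
      vertex 0.300 8.856 12.802
    endloop
  endfacet
  facet normal -0.3885 -0.9215 0.0000
    outer loop
      vertex 3.965 2.793 0.000
      vertex 10.493 0.041 0.000
      vertex 10.493 0.041 12.802
    endloop
  endfacet
  facet normal -0.3885 -0.9215 0.0000
    outer loop
      vertex 3.965 2.793 0.000
      vertex 10.493 0.041 12.802
      vertex 3.965 2.793 12.802
    endloop
  endfacet
  facet normal 0.2274 -0.9738 0.0000
    outer loop
      vertex 10.493 0.041 0.000
      vertex 17.392 1.652 0.000
      vertex 17.392 1.652 12.802
    endloop
  endfacet
  facet normal 0.2274 -0.9738 0.0000
    outer loop
      vertex 10.493 0.041 0.000
      vertex 17.392 1.652 12.802
      vertex 10.493 0.041 12.802
    endloop
  endfacet
  facet normal 0.7564 -0.6541 0.0000
    outer loop
      vertex 17.392 1.652 0.000
      vertex 22.026 7.011 0.000
      vertex 22.026 7.011 12.802
    endloop
  endfacet
  facet normal 0.7564 -0.6541 0.0000
    outer loop
      vertex 17.392 1.652 0.000
      vertex 22.026 7.011 12.802
      vertex 17.392 1.652 12.802
    endloop
  endfacet
  facet normal 0.9964 -0.0847 0.0000
    outer loop
      vertex 22.026 7.011 0.000
      vertex 22.626 14.070 0.000
      vertex 22.626 14.070 12.802
    endloop
  endfacet
  facet normal 0.9964 -0.0847 0.0000
    outer loop
      vertex 22.026 7.011 0.000
      vertex 22.626 14.070 12.802
      vertex 22.026 7.011 12.802
    endloop
  endfacet
endsolid part

The G0 Z moves step by Δz≈3.200 mm. Every layer's G1 loop is the same polygon, so the solid is a straight extrusion of it from z=0 to z≈12.8. Closing with flat bottom and top caps and triangulating gives 36 facets — a regular 10-sided prism (a cylinder approximated with 10 flat sides), circumscribed radius ≈ 11.5 mm, height ≈ 12.8 mm.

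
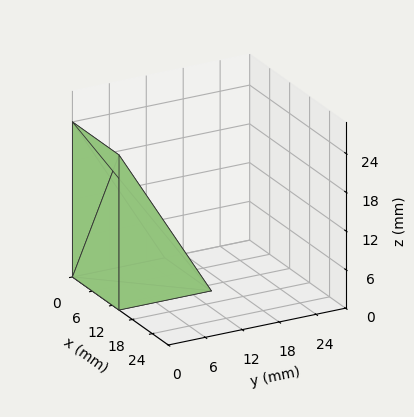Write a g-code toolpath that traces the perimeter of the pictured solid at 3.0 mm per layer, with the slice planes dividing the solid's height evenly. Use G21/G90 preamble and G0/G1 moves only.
Reading the render: the shape is a wedge (ramp): 14 × 15 mm base, rising to 24 mm along the y=0 edge and sloping linearly to z=0 at y=15 (dimensions read to the nearest mm from the axis ticks). For the g-code, the solid's height is divided into equal slices at the stated Δz and each level perimeter traced with G1 moves after a G0 lift.

; perimeter-only toolpath
G21 ; units = mm
G90 ; absolute positioning
G28 ; home
; layer 1
G0 Z3.0
G0 X0.0 Y0.0
G1 X14.0 Y0.0
G1 X14.0 Y13.1
G1 X0.0 Y13.1
G1 X0.0 Y0.0
; layer 2
G0 Z6.0
G0 X0.0 Y0.0
G1 X14.0 Y0.0
G1 X14.0 Y11.2
G1 X0.0 Y11.2
G1 X0.0 Y0.0
; layer 3
G0 Z9.0
G0 X0.0 Y0.0
G1 X14.0 Y0.0
G1 X14.0 Y9.4
G1 X0.0 Y9.4
G1 X0.0 Y0.0
; layer 4
G0 Z12.0
G0 X0.0 Y0.0
G1 X14.0 Y0.0
G1 X14.0 Y7.5
G1 X0.0 Y7.5
G1 X0.0 Y0.0
; layer 5
G0 Z15.0
G0 X0.0 Y0.0
G1 X14.0 Y0.0
G1 X14.0 Y5.6
G1 X0.0 Y5.6
G1 X0.0 Y0.0
; layer 6
G0 Z18.0
G0 X0.0 Y0.0
G1 X14.0 Y0.0
G1 X14.0 Y3.8
G1 X0.0 Y3.8
G1 X0.0 Y0.0
; layer 7
G0 Z21.0
G0 X0.0 Y0.0
G1 X14.0 Y0.0
G1 X14.0 Y1.9
G1 X0.0 Y1.9
G1 X0.0 Y0.0
M2 ; end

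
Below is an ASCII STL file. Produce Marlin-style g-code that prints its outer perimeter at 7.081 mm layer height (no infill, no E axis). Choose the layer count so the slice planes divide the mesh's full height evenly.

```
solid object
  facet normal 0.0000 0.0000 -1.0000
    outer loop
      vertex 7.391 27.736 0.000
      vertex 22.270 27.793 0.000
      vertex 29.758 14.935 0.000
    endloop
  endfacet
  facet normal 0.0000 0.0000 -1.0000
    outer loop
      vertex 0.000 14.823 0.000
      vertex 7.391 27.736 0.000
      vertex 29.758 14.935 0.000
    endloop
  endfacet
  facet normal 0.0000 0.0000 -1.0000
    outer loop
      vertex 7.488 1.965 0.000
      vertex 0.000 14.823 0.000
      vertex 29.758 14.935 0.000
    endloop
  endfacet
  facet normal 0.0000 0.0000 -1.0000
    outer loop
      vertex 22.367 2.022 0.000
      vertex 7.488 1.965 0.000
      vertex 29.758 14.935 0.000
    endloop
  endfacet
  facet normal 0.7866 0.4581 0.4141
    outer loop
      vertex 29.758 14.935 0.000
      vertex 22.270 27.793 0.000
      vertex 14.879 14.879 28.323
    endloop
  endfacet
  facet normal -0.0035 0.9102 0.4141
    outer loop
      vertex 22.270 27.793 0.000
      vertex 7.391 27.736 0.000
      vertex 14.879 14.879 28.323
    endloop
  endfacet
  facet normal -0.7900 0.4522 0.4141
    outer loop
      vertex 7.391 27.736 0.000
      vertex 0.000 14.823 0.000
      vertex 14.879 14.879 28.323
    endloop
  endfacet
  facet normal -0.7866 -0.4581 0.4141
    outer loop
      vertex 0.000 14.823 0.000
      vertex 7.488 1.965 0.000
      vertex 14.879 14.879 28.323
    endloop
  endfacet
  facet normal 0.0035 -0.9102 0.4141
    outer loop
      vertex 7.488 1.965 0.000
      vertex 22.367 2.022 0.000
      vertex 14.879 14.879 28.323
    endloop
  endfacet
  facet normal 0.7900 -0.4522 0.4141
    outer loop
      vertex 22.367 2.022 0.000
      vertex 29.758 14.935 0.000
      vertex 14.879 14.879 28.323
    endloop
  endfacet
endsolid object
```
; perimeter-only toolpath
G21 ; units = mm
G90 ; absolute positioning
G28 ; home
; layer 1
G0 Z7.081
G0 X26.038 Y14.921
G1 X20.422 Y24.564
G1 X9.263 Y24.522
G1 X3.720 Y14.837
G1 X9.336 Y5.194
G1 X20.495 Y5.236
G1 X26.038 Y14.921
; layer 2
G0 Z14.162
G0 X22.319 Y14.907
G1 X18.575 Y21.336
G1 X11.135 Y21.308
G1 X7.439 Y14.851
G1 X11.184 Y8.422
G1 X18.623 Y8.450
G1 X22.319 Y14.907
; layer 3
G0 Z21.242
G0 X18.599 Y14.893
G1 X16.727 Y18.108
G1 X13.007 Y18.093
G1 X11.159 Y14.865
G1 X13.031 Y11.650
G1 X16.751 Y11.665
G1 X18.599 Y14.893
M2 ; end

The solid is a regular 6-sided pyramid, base circumscribed radius ≈ 14.9 mm, apex at z ≈ 28.3 mm. Slicing at Δz = 7.081 mm — 4 equal slices spanning the solid's height, so layer i sits at z = i·h/4 — gives 3 non-empty perimeters. Each is a 6-segment closed polygon; G0 lifts to the layer z and rapids to the start vertex, then G1 traces the edges. The cross-section shrinks linearly with z (the slice at the apex is degenerate and omitted).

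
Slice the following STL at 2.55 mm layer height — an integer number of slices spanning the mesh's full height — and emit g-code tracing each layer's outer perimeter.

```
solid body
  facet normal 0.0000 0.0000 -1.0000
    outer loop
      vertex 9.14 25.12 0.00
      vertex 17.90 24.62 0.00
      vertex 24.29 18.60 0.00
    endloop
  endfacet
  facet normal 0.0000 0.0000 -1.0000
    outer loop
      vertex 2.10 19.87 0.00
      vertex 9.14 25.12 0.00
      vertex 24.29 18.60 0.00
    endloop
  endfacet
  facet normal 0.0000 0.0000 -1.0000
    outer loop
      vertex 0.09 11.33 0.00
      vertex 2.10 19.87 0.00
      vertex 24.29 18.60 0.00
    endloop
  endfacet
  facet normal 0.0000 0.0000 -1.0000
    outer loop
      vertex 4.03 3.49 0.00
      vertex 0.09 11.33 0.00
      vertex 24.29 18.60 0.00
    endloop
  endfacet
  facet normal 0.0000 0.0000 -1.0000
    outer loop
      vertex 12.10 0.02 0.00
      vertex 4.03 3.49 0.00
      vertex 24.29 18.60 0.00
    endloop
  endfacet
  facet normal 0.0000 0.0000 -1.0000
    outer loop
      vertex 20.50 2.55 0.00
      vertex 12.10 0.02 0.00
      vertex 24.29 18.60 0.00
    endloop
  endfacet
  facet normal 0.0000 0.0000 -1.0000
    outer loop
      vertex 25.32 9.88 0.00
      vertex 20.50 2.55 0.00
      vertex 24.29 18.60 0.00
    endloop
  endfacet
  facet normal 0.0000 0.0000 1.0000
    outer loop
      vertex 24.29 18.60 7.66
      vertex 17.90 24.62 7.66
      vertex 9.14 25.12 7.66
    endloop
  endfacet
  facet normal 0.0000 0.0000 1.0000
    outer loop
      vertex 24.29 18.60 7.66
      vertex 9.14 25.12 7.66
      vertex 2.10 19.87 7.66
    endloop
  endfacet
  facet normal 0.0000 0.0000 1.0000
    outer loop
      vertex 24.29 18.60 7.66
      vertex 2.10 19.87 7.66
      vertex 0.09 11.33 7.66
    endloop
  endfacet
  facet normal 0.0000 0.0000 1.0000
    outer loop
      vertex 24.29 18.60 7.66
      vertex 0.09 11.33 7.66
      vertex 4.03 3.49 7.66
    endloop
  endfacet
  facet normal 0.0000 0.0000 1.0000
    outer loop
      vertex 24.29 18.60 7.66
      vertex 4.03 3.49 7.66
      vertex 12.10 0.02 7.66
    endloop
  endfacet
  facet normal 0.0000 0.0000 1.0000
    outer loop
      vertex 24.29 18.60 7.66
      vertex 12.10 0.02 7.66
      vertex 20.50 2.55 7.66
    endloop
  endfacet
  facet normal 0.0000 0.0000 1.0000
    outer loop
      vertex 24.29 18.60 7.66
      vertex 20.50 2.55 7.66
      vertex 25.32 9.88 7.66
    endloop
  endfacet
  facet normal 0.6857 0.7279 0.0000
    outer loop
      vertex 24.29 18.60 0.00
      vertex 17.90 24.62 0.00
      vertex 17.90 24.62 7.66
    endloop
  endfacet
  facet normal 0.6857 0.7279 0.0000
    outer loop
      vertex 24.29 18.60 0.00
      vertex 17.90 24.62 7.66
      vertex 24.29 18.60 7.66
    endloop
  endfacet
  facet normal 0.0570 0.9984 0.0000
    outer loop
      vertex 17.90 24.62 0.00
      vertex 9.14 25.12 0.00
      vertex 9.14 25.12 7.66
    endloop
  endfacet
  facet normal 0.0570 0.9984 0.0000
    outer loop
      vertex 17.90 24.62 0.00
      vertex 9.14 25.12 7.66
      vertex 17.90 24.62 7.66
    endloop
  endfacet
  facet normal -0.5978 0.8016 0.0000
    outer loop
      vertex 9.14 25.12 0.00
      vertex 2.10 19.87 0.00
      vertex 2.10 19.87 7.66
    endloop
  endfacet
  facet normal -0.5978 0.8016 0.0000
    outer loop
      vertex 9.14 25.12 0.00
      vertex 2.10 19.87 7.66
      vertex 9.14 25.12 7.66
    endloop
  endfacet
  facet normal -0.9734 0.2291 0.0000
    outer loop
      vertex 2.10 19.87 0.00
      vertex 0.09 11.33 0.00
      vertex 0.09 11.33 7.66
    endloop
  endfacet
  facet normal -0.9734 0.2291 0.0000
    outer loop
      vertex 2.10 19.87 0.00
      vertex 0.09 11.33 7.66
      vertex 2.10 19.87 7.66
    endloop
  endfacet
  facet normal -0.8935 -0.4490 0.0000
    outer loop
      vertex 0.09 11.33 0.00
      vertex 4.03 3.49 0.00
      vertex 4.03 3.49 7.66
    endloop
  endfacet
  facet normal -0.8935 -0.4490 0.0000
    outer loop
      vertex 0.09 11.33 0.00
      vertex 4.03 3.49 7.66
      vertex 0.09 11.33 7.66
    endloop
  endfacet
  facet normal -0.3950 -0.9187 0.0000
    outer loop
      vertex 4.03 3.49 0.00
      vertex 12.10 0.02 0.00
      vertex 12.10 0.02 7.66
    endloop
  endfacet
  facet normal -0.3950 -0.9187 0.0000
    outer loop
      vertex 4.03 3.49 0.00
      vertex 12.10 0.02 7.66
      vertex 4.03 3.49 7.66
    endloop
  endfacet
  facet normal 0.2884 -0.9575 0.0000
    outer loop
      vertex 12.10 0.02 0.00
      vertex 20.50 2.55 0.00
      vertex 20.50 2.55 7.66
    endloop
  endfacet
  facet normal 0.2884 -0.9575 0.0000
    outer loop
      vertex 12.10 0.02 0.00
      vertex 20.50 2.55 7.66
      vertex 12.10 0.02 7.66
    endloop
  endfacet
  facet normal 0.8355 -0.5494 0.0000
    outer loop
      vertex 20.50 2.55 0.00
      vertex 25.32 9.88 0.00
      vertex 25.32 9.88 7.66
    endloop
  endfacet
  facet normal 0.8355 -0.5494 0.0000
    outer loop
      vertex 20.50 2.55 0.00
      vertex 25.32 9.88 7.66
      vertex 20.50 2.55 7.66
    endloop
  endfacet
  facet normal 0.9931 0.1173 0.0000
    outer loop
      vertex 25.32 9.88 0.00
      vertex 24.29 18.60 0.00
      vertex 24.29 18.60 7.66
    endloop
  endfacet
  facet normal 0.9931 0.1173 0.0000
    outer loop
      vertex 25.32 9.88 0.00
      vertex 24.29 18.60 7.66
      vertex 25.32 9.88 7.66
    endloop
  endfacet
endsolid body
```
; perimeter-only toolpath
G21 ; units = mm
G90 ; absolute positioning
G28 ; home
; layer 1
G0 Z2.55
G0 X24.29 Y18.60
G1 X17.90 Y24.62
G1 X9.14 Y25.12
G1 X2.10 Y19.87
G1 X0.09 Y11.33
G1 X4.03 Y3.49
G1 X12.10 Y0.02
G1 X20.50 Y2.55
G1 X25.32 Y9.88
G1 X24.29 Y18.60
; layer 2
G0 Z5.11
G0 X24.29 Y18.60
G1 X17.90 Y24.62
G1 X9.14 Y25.12
G1 X2.10 Y19.87
G1 X0.09 Y11.33
G1 X4.03 Y3.49
G1 X12.10 Y0.02
G1 X20.50 Y2.55
G1 X25.32 Y9.88
G1 X24.29 Y18.60
; layer 3
G0 Z7.66
G0 X24.29 Y18.60
G1 X17.90 Y24.62
G1 X9.14 Y25.12
G1 X2.10 Y19.87
G1 X0.09 Y11.33
G1 X4.03 Y3.49
G1 X12.10 Y0.02
G1 X20.50 Y2.55
G1 X25.32 Y9.88
G1 X24.29 Y18.60
M2 ; end

The solid is a regular 9-sided prism (a cylinder approximated with 9 flat sides), circumscribed radius ≈ 12.8 mm, height ≈ 7.66 mm. Slicing at Δz = 2.55 mm — 3 equal slices spanning the solid's height, so layer i sits at z = i·h/3 — gives 3 non-empty perimeters. Each is a 9-segment closed polygon; G0 lifts to the layer z and rapids to the start vertex, then G1 traces the edges.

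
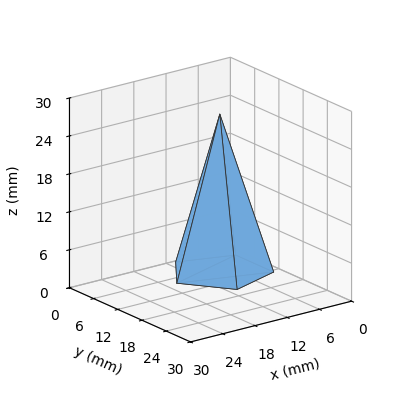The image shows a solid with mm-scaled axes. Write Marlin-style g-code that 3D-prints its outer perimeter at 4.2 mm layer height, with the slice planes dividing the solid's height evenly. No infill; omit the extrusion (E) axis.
Reading the render: the shape is a regular 5-sided pyramid, base circumscribed radius ≈ 8 mm, apex at z ≈ 25 mm (dimensions read to the nearest mm from the axis ticks). For the g-code, the solid's height is divided into equal slices at the stated Δz and each level perimeter traced with G1 moves after a G0 lift.

; perimeter-only toolpath
G21 ; units = mm
G90 ; absolute positioning
G28 ; home
; layer 1
G0 Z4.2
G0 X14.7 Y8.0
G1 X10.1 Y14.3
G1 X2.6 Y11.9
G1 X2.6 Y4.1
G1 X10.1 Y1.7
G1 X14.7 Y8.0
; layer 2
G0 Z8.3
G0 X13.3 Y8.0
G1 X9.7 Y13.1
G1 X3.7 Y11.1
G1 X3.7 Y4.9
G1 X9.7 Y2.9
G1 X13.3 Y8.0
; layer 3
G0 Z12.5
G0 X12.0 Y8.0
G1 X9.2 Y11.8
G1 X4.8 Y10.3
G1 X4.8 Y5.7
G1 X9.2 Y4.2
G1 X12.0 Y8.0
; layer 4
G0 Z16.7
G0 X10.7 Y8.0
G1 X8.8 Y10.5
G1 X5.8 Y9.6
G1 X5.8 Y6.4
G1 X8.8 Y5.5
G1 X10.7 Y8.0
; layer 5
G0 Z20.8
G0 X9.3 Y8.0
G1 X8.4 Y9.3
G1 X6.9 Y8.8
G1 X6.9 Y7.2
G1 X8.4 Y6.7
G1 X9.3 Y8.0
M2 ; end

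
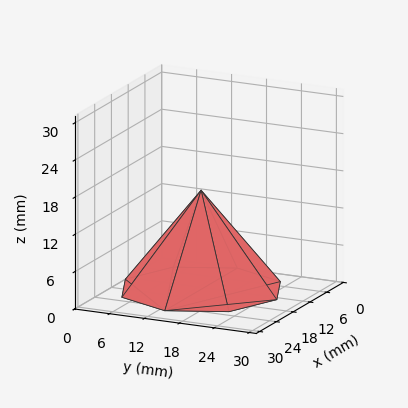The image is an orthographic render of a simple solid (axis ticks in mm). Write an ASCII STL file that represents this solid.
Reading the render: the shape is a regular 8-sided pyramid, base circumscribed radius ≈ 13 mm, apex at z ≈ 16 mm (dimensions read to the nearest mm from the axis ticks). For the STL, each face is triangulated and given an outward normal.

solid part
  facet normal 0.0000 0.0000 -1.0000
    outer loop
      vertex 13.000 26.000 0.000
      vertex 22.192 22.192 0.000
      vertex 26.000 13.000 0.000
    endloop
  endfacet
  facet normal 0.0000 0.0000 -1.0000
    outer loop
      vertex 3.808 22.192 0.000
      vertex 13.000 26.000 0.000
      vertex 26.000 13.000 0.000
    endloop
  endfacet
  facet normal 0.0000 0.0000 -1.0000
    outer loop
      vertex 0.000 13.000 0.000
      vertex 3.808 22.192 0.000
      vertex 26.000 13.000 0.000
    endloop
  endfacet
  facet normal 0.0000 0.0000 -1.0000
    outer loop
      vertex 3.808 3.808 0.000
      vertex 0.000 13.000 0.000
      vertex 26.000 13.000 0.000
    endloop
  endfacet
  facet normal 0.0000 0.0000 -1.0000
    outer loop
      vertex 13.000 0.000 0.000
      vertex 3.808 3.808 0.000
      vertex 26.000 13.000 0.000
    endloop
  endfacet
  facet normal 0.0000 0.0000 -1.0000
    outer loop
      vertex 22.192 3.808 0.000
      vertex 13.000 0.000 0.000
      vertex 26.000 13.000 0.000
    endloop
  endfacet
  facet normal 0.7389 0.3061 0.6003
    outer loop
      vertex 26.000 13.000 0.000
      vertex 22.192 22.192 0.000
      vertex 13.000 13.000 16.000
    endloop
  endfacet
  facet normal 0.3061 0.7389 0.6003
    outer loop
      vertex 22.192 22.192 0.000
      vertex 13.000 26.000 0.000
      vertex 13.000 13.000 16.000
    endloop
  endfacet
  facet normal -0.3061 0.7389 0.6003
    outer loop
      vertex 13.000 26.000 0.000
      vertex 3.808 22.192 0.000
      vertex 13.000 13.000 16.000
    endloop
  endfacet
  facet normal -0.7389 0.3061 0.6003
    outer loop
      vertex 3.808 22.192 0.000
      vertex 0.000 13.000 0.000
      vertex 13.000 13.000 16.000
    endloop
  endfacet
  facet normal -0.7389 -0.3061 0.6003
    outer loop
      vertex 0.000 13.000 0.000
      vertex 3.808 3.808 0.000
      vertex 13.000 13.000 16.000
    endloop
  endfacet
  facet normal -0.3061 -0.7389 0.6003
    outer loop
      vertex 3.808 3.808 0.000
      vertex 13.000 0.000 0.000
      vertex 13.000 13.000 16.000
    endloop
  endfacet
  facet normal 0.3061 -0.7389 0.6003
    outer loop
      vertex 13.000 0.000 0.000
      vertex 22.192 3.808 0.000
      vertex 13.000 13.000 16.000
    endloop
  endfacet
  facet normal 0.7389 -0.3061 0.6003
    outer loop
      vertex 22.192 3.808 0.000
      vertex 26.000 13.000 0.000
      vertex 13.000 13.000 16.000
    endloop
  endfacet
endsolid part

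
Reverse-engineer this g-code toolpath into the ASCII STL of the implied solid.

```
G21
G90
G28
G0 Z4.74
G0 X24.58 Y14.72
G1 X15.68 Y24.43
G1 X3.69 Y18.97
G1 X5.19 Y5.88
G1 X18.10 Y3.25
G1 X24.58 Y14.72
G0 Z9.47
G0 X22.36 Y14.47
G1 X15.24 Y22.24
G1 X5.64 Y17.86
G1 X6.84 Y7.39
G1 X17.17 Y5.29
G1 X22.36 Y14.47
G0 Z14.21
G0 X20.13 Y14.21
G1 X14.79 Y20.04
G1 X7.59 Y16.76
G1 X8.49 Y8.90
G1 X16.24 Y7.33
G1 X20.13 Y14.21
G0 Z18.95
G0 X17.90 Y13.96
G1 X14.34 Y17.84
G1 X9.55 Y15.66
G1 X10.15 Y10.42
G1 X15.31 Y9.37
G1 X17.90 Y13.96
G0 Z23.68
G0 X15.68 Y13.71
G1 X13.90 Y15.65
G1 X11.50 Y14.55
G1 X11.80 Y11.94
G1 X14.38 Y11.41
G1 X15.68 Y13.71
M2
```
solid part
  facet normal 0.0000 0.0000 -1.0000
    outer loop
      vertex 1.74 20.07 0.00
      vertex 16.13 26.63 0.00
      vertex 26.81 14.98 0.00
    endloop
  endfacet
  facet normal 0.0000 0.0000 -1.0000
    outer loop
      vertex 3.54 4.36 0.00
      vertex 1.74 20.07 0.00
      vertex 26.81 14.98 0.00
    endloop
  endfacet
  facet normal 0.0000 0.0000 -1.0000
    outer loop
      vertex 19.03 1.21 0.00
      vertex 3.54 4.36 0.00
      vertex 26.81 14.98 0.00
    endloop
  endfacet
  facet normal 0.6884 0.6311 0.3576
    outer loop
      vertex 26.81 14.98 0.00
      vertex 16.13 26.63 0.00
      vertex 13.45 13.45 28.42
    endloop
  endfacet
  facet normal -0.3874 0.8498 0.3576
    outer loop
      vertex 16.13 26.63 0.00
      vertex 1.74 20.07 0.00
      vertex 13.45 13.45 28.42
    endloop
  endfacet
  facet normal -0.9278 -0.1063 0.3575
    outer loop
      vertex 1.74 20.07 0.00
      vertex 3.54 4.36 0.00
      vertex 13.45 13.45 28.42
    endloop
  endfacet
  facet normal -0.1861 -0.9151 0.3576
    outer loop
      vertex 3.54 4.36 0.00
      vertex 19.03 1.21 0.00
      vertex 13.45 13.45 28.42
    endloop
  endfacet
  facet normal 0.8131 -0.4594 0.3575
    outer loop
      vertex 19.03 1.21 0.00
      vertex 26.81 14.98 0.00
      vertex 13.45 13.45 28.42
    endloop
  endfacet
endsolid part

The G0 Z moves step by Δz≈4.74 mm. The G1 loops shrink linearly with z, so the solid tapers from its base footprint up to z≈28.4. Closing with a flat bottom cap and the tapered top and triangulating gives 8 facets — a regular 5-sided pyramid, base circumscribed radius ≈ 13.4 mm, apex at z ≈ 28.4 mm.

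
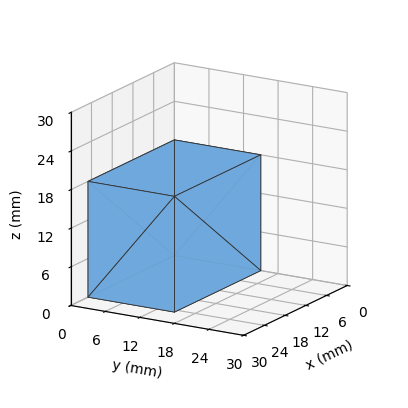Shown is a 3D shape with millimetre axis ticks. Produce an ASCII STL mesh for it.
Reading the render: the shape is a rectangular box, roughly 25 × 15 mm footprint and 18 mm tall (dimensions read to the nearest mm from the axis ticks). For the STL, each face is triangulated and given an outward normal.

solid part
  facet normal 0.0000 0.0000 -1.0000
    outer loop
      vertex 25.000 15.000 0.000
      vertex 25.000 0.000 0.000
      vertex 0.000 0.000 0.000
    endloop
  endfacet
  facet normal 0.0000 0.0000 -1.0000
    outer loop
      vertex 0.000 15.000 0.000
      vertex 25.000 15.000 0.000
      vertex 0.000 0.000 0.000
    endloop
  endfacet
  facet normal 0.0000 0.0000 1.0000
    outer loop
      vertex 0.000 0.000 18.000
      vertex 25.000 0.000 18.000
      vertex 25.000 15.000 18.000
    endloop
  endfacet
  facet normal 0.0000 0.0000 1.0000
    outer loop
      vertex 0.000 0.000 18.000
      vertex 25.000 15.000 18.000
      vertex 0.000 15.000 18.000
    endloop
  endfacet
  facet normal 0.0000 -1.0000 0.0000
    outer loop
      vertex 0.000 0.000 0.000
      vertex 25.000 0.000 0.000
      vertex 25.000 0.000 18.000
    endloop
  endfacet
  facet normal 0.0000 -1.0000 0.0000
    outer loop
      vertex 0.000 0.000 0.000
      vertex 25.000 0.000 18.000
      vertex 0.000 0.000 18.000
    endloop
  endfacet
  facet normal 0.0000 1.0000 0.0000
    outer loop
      vertex 25.000 15.000 18.000
      vertex 25.000 15.000 0.000
      vertex 0.000 15.000 0.000
    endloop
  endfacet
  facet normal 0.0000 1.0000 0.0000
    outer loop
      vertex 0.000 15.000 18.000
      vertex 25.000 15.000 18.000
      vertex 0.000 15.000 0.000
    endloop
  endfacet
  facet normal -1.0000 0.0000 0.0000
    outer loop
      vertex 0.000 15.000 18.000
      vertex 0.000 15.000 0.000
      vertex 0.000 0.000 0.000
    endloop
  endfacet
  facet normal -1.0000 0.0000 0.0000
    outer loop
      vertex 0.000 0.000 18.000
      vertex 0.000 15.000 18.000
      vertex 0.000 0.000 0.000
    endloop
  endfacet
  facet normal 1.0000 0.0000 0.0000
    outer loop
      vertex 25.000 0.000 0.000
      vertex 25.000 15.000 0.000
      vertex 25.000 15.000 18.000
    endloop
  endfacet
  facet normal 1.0000 0.0000 0.0000
    outer loop
      vertex 25.000 0.000 0.000
      vertex 25.000 15.000 18.000
      vertex 25.000 0.000 18.000
    endloop
  endfacet
endsolid part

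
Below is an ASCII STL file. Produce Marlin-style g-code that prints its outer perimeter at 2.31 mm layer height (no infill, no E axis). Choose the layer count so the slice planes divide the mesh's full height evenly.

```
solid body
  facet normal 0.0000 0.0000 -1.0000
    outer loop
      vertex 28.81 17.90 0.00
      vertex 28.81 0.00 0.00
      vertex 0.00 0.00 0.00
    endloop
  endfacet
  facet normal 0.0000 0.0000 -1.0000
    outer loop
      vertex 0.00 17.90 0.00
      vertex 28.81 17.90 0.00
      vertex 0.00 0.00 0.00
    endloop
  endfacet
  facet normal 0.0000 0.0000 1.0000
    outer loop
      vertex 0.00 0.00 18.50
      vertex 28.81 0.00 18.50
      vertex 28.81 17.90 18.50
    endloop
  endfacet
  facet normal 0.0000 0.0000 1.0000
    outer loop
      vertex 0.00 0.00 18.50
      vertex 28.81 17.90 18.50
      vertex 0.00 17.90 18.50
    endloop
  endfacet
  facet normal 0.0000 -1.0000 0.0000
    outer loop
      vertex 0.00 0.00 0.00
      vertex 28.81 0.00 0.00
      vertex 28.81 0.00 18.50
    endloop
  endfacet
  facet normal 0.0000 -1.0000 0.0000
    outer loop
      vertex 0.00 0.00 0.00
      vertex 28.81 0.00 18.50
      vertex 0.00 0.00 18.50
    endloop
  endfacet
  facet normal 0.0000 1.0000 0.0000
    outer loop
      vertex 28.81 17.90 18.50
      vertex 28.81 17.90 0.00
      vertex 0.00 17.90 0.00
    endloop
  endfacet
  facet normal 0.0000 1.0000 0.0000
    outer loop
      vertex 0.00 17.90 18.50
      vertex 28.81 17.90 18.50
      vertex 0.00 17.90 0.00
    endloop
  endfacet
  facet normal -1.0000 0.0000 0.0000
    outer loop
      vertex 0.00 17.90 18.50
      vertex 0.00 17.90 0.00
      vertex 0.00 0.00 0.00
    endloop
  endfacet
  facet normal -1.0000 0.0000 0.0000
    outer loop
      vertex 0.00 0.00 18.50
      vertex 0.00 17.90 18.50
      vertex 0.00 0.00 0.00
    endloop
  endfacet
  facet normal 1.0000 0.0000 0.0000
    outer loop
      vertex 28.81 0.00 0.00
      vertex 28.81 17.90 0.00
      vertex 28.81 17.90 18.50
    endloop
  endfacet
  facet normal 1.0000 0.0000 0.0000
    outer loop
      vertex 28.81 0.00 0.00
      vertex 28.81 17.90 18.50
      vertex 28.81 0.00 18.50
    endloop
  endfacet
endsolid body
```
; perimeter-only toolpath
G21 ; units = mm
G90 ; absolute positioning
G28 ; home
; layer 1
G0 Z2.31
G0 X0.00 Y0.00
G1 X28.81 Y0.00
G1 X28.81 Y17.90
G1 X0.00 Y17.90
G1 X0.00 Y0.00
; layer 2
G0 Z4.62
G0 X0.00 Y0.00
G1 X28.81 Y0.00
G1 X28.81 Y17.90
G1 X0.00 Y17.90
G1 X0.00 Y0.00
; layer 3
G0 Z6.94
G0 X0.00 Y0.00
G1 X28.81 Y0.00
G1 X28.81 Y17.90
G1 X0.00 Y17.90
G1 X0.00 Y0.00
; layer 4
G0 Z9.25
G0 X0.00 Y0.00
G1 X28.81 Y0.00
G1 X28.81 Y17.90
G1 X0.00 Y17.90
G1 X0.00 Y0.00
; layer 5
G0 Z11.56
G0 X0.00 Y0.00
G1 X28.81 Y0.00
G1 X28.81 Y17.90
G1 X0.00 Y17.90
G1 X0.00 Y0.00
; layer 6
G0 Z13.88
G0 X0.00 Y0.00
G1 X28.81 Y0.00
G1 X28.81 Y17.90
G1 X0.00 Y17.90
G1 X0.00 Y0.00
; layer 7
G0 Z16.19
G0 X0.00 Y0.00
G1 X28.81 Y0.00
G1 X28.81 Y17.90
G1 X0.00 Y17.90
G1 X0.00 Y0.00
; layer 8
G0 Z18.50
G0 X0.00 Y0.00
G1 X28.81 Y0.00
G1 X28.81 Y17.90
G1 X0.00 Y17.90
G1 X0.00 Y0.00
M2 ; end

The solid is a rectangular box, roughly 28.8 × 17.9 mm footprint and 18.5 mm tall. Slicing at Δz = 2.31 mm — 8 equal slices spanning the solid's height, so layer i sits at z = i·h/8 — gives 8 non-empty perimeters. Each is a 4-segment closed polygon; G0 lifts to the layer z and rapids to the start vertex, then G1 traces the edges.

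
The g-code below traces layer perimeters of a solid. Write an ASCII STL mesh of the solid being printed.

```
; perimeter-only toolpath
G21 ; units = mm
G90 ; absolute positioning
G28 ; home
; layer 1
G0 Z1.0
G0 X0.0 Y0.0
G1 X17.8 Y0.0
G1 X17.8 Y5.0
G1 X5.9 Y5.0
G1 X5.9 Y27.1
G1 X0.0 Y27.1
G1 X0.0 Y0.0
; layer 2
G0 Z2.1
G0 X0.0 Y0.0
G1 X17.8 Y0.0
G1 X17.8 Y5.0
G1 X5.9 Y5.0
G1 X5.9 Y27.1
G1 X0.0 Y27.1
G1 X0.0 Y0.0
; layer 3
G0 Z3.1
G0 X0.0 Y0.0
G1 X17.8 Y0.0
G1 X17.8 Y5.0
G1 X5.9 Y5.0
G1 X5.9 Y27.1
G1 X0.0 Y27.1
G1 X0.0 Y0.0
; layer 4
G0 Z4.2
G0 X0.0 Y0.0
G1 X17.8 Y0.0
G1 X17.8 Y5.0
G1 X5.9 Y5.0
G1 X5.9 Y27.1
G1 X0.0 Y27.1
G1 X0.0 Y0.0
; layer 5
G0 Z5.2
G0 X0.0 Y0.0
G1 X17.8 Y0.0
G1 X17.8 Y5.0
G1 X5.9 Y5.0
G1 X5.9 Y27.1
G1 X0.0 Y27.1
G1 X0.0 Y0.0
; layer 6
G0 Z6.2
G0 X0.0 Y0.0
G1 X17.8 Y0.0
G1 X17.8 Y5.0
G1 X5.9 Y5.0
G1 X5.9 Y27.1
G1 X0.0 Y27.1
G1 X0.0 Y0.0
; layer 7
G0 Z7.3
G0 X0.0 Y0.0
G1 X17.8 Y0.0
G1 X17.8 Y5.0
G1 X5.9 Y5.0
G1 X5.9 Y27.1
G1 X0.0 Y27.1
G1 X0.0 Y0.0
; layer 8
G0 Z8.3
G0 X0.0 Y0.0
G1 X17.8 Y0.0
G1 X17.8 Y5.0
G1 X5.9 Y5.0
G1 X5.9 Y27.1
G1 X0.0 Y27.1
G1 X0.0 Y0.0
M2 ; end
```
solid part
  facet normal 0.0000 0.0000 -1.0000
    outer loop
      vertex 17.8 5.0 0.0
      vertex 17.8 0.0 0.0
      vertex 0.0 0.0 0.0
    endloop
  endfacet
  facet normal 0.0000 0.0000 -1.0000
    outer loop
      vertex 5.9 5.0 0.0
      vertex 17.8 5.0 0.0
      vertex 0.0 0.0 0.0
    endloop
  endfacet
  facet normal 0.0000 0.0000 -1.0000
    outer loop
      vertex 5.9 27.1 0.0
      vertex 5.9 5.0 0.0
      vertex 0.0 0.0 0.0
    endloop
  endfacet
  facet normal 0.0000 0.0000 -1.0000
    outer loop
      vertex 0.0 27.1 0.0
      vertex 5.9 27.1 0.0
      vertex 0.0 0.0 0.0
    endloop
  endfacet
  facet normal 0.0000 0.0000 1.0000
    outer loop
      vertex 0.0 0.0 8.3
      vertex 17.8 0.0 8.3
      vertex 17.8 5.0 8.3
    endloop
  endfacet
  facet normal 0.0000 0.0000 1.0000
    outer loop
      vertex 0.0 0.0 8.3
      vertex 17.8 5.0 8.3
      vertex 5.9 5.0 8.3
    endloop
  endfacet
  facet normal 0.0000 0.0000 1.0000
    outer loop
      vertex 0.0 0.0 8.3
      vertex 5.9 5.0 8.3
      vertex 5.9 27.1 8.3
    endloop
  endfacet
  facet normal 0.0000 0.0000 1.0000
    outer loop
      vertex 0.0 0.0 8.3
      vertex 5.9 27.1 8.3
      vertex 0.0 27.1 8.3
    endloop
  endfacet
  facet normal 0.0000 -1.0000 0.0000
    outer loop
      vertex 0.0 0.0 0.0
      vertex 17.8 0.0 0.0
      vertex 17.8 0.0 8.3
    endloop
  endfacet
  facet normal 0.0000 -1.0000 0.0000
    outer loop
      vertex 0.0 0.0 0.0
      vertex 17.8 0.0 8.3
      vertex 0.0 0.0 8.3
    endloop
  endfacet
  facet normal 1.0000 0.0000 0.0000
    outer loop
      vertex 17.8 0.0 0.0
      vertex 17.8 5.0 0.0
      vertex 17.8 5.0 8.3
    endloop
  endfacet
  facet normal 1.0000 0.0000 0.0000
    outer loop
      vertex 17.8 0.0 0.0
      vertex 17.8 5.0 8.3
      vertex 17.8 0.0 8.3
    endloop
  endfacet
  facet normal 0.0000 1.0000 0.0000
    outer loop
      vertex 17.8 5.0 0.0
      vertex 5.9 5.0 0.0
      vertex 5.9 5.0 8.3
    endloop
  endfacet
  facet normal 0.0000 1.0000 0.0000
    outer loop
      vertex 17.8 5.0 0.0
      vertex 5.9 5.0 8.3
      vertex 17.8 5.0 8.3
    endloop
  endfacet
  facet normal 1.0000 0.0000 0.0000
    outer loop
      vertex 5.9 5.0 0.0
      vertex 5.9 27.1 0.0
      vertex 5.9 27.1 8.3
    endloop
  endfacet
  facet normal 1.0000 0.0000 0.0000
    outer loop
      vertex 5.9 5.0 0.0
      vertex 5.9 27.1 8.3
      vertex 5.9 5.0 8.3
    endloop
  endfacet
  facet normal 0.0000 1.0000 0.0000
    outer loop
      vertex 5.9 27.1 0.0
      vertex 0.0 27.1 0.0
      vertex 0.0 27.1 8.3
    endloop
  endfacet
  facet normal 0.0000 1.0000 0.0000
    outer loop
      vertex 5.9 27.1 0.0
      vertex 0.0 27.1 8.3
      vertex 5.9 27.1 8.3
    endloop
  endfacet
  facet normal -1.0000 0.0000 0.0000
    outer loop
      vertex 0.0 27.1 0.0
      vertex 0.0 0.0 0.0
      vertex 0.0 0.0 8.3
    endloop
  endfacet
  facet normal -1.0000 0.0000 0.0000
    outer loop
      vertex 0.0 27.1 0.0
      vertex 0.0 0.0 8.3
      vertex 0.0 27.1 8.3
    endloop
  endfacet
endsolid part

The G0 Z moves step by Δz≈1.0 mm. Every layer's G1 loop is the same polygon, so the solid is a straight extrusion of it from z=0 to z≈8.3. Closing with flat bottom and top caps and triangulating gives 20 facets — an L-shaped prism: outer 17.8 × 27.1 mm, arm thicknesses ≈ 5 mm (horizontal) and 5.9 mm (vertical), extruded 8.3 mm in z.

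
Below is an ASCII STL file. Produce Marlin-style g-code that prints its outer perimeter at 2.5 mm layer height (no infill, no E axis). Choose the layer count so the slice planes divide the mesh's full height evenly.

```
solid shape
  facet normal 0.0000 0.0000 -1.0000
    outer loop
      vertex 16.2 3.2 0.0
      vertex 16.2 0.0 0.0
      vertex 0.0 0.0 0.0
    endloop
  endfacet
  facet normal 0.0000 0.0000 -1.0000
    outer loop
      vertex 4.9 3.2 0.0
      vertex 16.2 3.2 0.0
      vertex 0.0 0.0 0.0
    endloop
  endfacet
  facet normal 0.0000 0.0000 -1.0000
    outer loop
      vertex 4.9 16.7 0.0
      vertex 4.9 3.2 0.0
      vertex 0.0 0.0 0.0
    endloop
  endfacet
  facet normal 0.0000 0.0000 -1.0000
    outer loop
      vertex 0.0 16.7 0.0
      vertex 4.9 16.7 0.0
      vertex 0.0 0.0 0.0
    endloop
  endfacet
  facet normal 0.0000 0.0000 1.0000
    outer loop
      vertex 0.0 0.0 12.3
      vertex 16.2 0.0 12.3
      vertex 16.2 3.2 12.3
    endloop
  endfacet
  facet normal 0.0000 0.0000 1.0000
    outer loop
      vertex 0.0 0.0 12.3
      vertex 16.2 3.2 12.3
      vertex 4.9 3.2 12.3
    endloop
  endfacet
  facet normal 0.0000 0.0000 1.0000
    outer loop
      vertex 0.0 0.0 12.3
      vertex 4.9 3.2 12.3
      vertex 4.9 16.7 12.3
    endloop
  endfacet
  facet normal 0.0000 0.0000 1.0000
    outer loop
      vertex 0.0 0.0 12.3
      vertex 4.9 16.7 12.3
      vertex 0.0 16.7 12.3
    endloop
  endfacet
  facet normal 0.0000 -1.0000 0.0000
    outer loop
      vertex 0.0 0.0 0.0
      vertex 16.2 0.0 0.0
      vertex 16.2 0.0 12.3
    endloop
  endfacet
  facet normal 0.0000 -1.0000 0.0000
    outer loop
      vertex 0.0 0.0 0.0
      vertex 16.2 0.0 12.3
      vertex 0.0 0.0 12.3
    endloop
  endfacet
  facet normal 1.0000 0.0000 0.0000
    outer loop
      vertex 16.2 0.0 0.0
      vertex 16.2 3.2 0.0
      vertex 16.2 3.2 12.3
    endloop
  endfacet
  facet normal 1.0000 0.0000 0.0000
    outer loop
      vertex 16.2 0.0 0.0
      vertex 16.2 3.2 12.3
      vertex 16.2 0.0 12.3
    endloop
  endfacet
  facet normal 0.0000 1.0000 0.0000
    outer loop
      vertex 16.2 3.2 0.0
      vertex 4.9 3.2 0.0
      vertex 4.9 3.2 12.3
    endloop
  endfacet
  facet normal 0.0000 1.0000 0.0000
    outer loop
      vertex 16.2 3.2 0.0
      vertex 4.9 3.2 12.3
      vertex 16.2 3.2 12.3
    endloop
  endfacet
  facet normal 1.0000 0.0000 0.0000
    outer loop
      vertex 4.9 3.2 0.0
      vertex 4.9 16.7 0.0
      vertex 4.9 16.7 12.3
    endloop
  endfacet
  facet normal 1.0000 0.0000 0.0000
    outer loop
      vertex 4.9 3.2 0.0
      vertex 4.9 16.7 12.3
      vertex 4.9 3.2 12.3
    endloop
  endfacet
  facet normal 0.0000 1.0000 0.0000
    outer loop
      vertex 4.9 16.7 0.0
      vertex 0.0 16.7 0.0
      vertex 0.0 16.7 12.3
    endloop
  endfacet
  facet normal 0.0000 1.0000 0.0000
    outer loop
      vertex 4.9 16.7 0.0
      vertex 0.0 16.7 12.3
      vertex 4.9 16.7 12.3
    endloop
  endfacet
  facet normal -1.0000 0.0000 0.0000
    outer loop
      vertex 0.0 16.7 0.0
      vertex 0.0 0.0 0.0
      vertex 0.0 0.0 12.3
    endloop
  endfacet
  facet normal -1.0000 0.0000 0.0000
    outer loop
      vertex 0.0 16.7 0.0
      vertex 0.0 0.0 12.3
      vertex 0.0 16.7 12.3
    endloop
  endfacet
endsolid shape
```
; perimeter-only toolpath
G21 ; units = mm
G90 ; absolute positioning
G28 ; home
; layer 1
G0 Z2.5
G0 X0.0 Y0.0
G1 X16.2 Y0.0
G1 X16.2 Y3.2
G1 X4.9 Y3.2
G1 X4.9 Y16.7
G1 X0.0 Y16.7
G1 X0.0 Y0.0
; layer 2
G0 Z4.9
G0 X0.0 Y0.0
G1 X16.2 Y0.0
G1 X16.2 Y3.2
G1 X4.9 Y3.2
G1 X4.9 Y16.7
G1 X0.0 Y16.7
G1 X0.0 Y0.0
; layer 3
G0 Z7.4
G0 X0.0 Y0.0
G1 X16.2 Y0.0
G1 X16.2 Y3.2
G1 X4.9 Y3.2
G1 X4.9 Y16.7
G1 X0.0 Y16.7
G1 X0.0 Y0.0
; layer 4
G0 Z9.8
G0 X0.0 Y0.0
G1 X16.2 Y0.0
G1 X16.2 Y3.2
G1 X4.9 Y3.2
G1 X4.9 Y16.7
G1 X0.0 Y16.7
G1 X0.0 Y0.0
; layer 5
G0 Z12.3
G0 X0.0 Y0.0
G1 X16.2 Y0.0
G1 X16.2 Y3.2
G1 X4.9 Y3.2
G1 X4.9 Y16.7
G1 X0.0 Y16.7
G1 X0.0 Y0.0
M2 ; end

The solid is an L-shaped prism: outer 16.2 × 16.7 mm, arm thicknesses ≈ 3.2 mm (horizontal) and 4.9 mm (vertical), extruded 12.3 mm in z. Slicing at Δz = 2.5 mm — 5 equal slices spanning the solid's height, so layer i sits at z = i·h/5 — gives 5 non-empty perimeters. Each is a 6-segment closed polygon; G0 lifts to the layer z and rapids to the start vertex, then G1 traces the edges.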